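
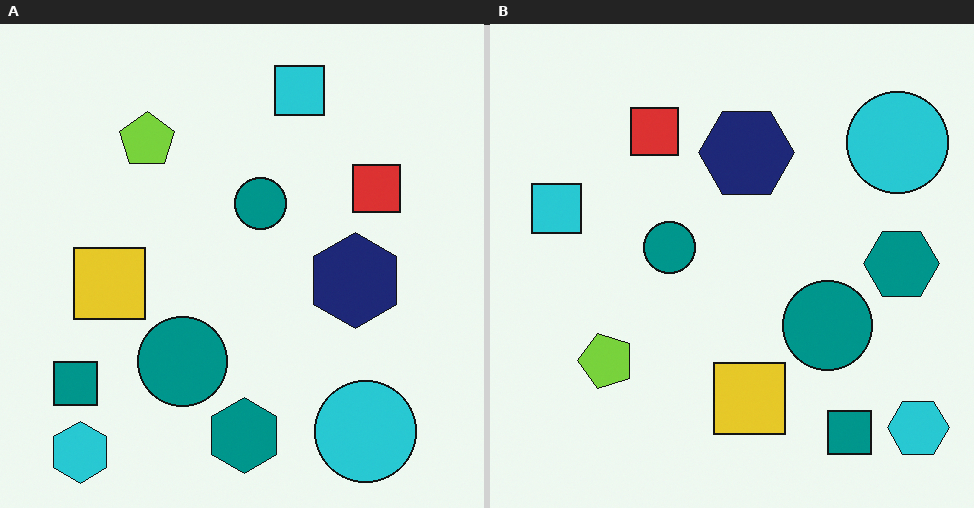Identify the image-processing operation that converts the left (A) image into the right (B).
The transformation is: rotated 90° counter-clockwise.

The cyan hexagon sits in the bottom-left of the left (A) image and the bottom-right of the right (B) — consistent with a whole-image 90° counter-clockwise rotation.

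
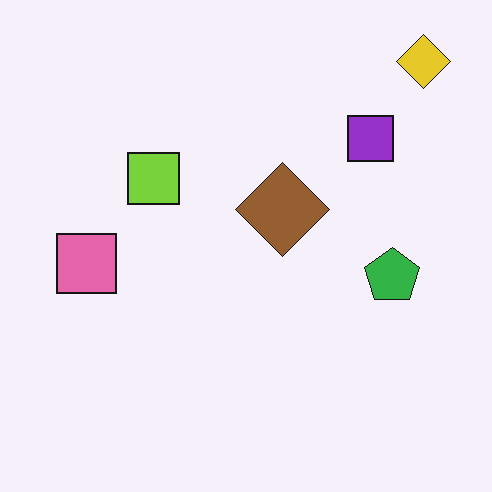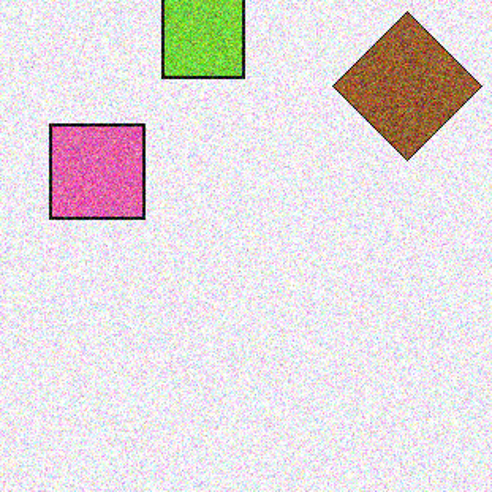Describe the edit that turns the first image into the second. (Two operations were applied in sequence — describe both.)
Degraded with a thick layer of grain, then cropped to a modestly smaller region and rescaled.

Random speckle covers the whole image, including the flat background. The visible shapes are larger and the field of view is narrower; shapes near the original edges may be partly or wholly outside the frame — a crop-and-rescale.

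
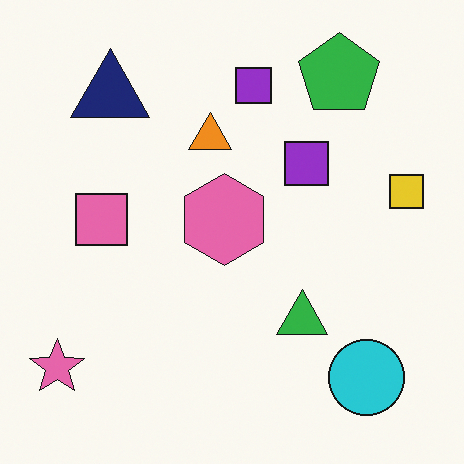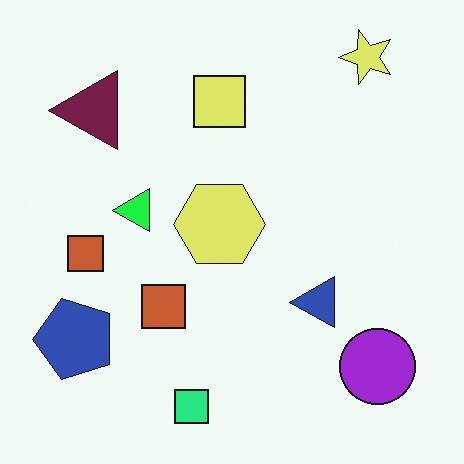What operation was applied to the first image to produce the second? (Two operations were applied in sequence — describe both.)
The second image is the first hue-shifted through roughly a third of the color wheel, then transposed (reflected across the top-left ↔ bottom-right diagonal).

Every shape's color has rotated by the same amount around the hue wheel — a uniform hue shift. Shapes have swapped their row and column positions — what was in the top-right is now in the bottom-left — a diagonal reflection.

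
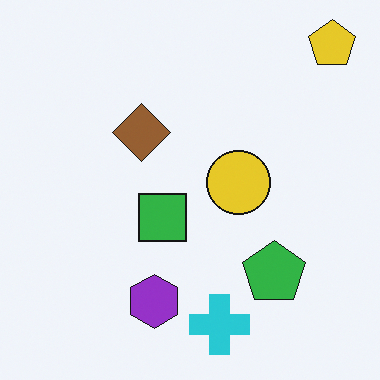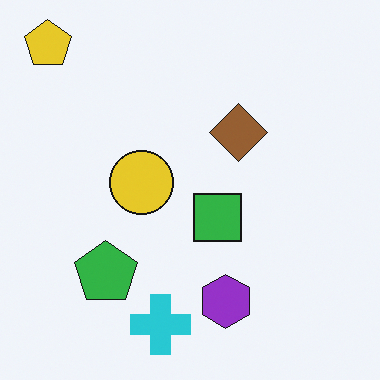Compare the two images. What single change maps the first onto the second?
The transformation is: flipped horizontally (left ↔ right).

The yellow pentagon is in the top-right of the first image and the top-left of the second — shapes on opposite sides of the vertical midline have swapped in a mirror flip.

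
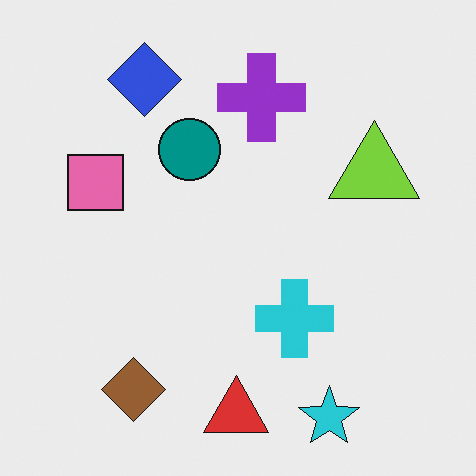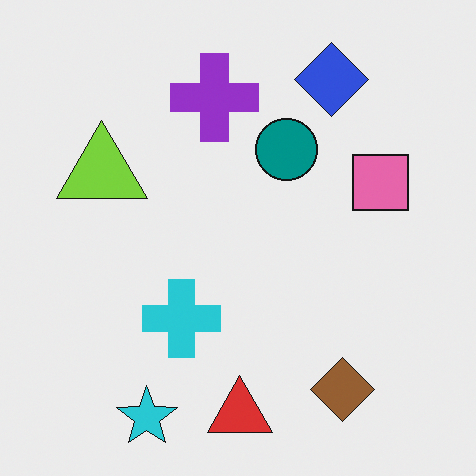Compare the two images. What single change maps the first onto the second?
The image was flipped horizontally (left ↔ right).

The pink square is in the left of the first image and the right of the second — shapes on opposite sides of the vertical midline have swapped in a mirror flip.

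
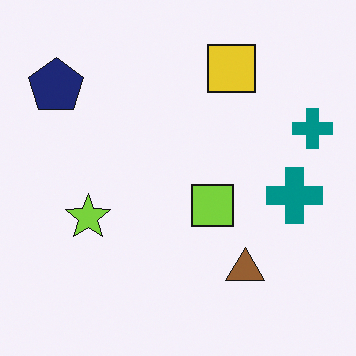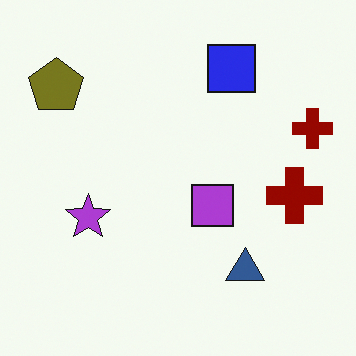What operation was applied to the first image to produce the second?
The transformation is: hue-shifted through roughly half the color wheel.

Every shape's color has rotated by the same amount around the hue wheel — a uniform hue shift.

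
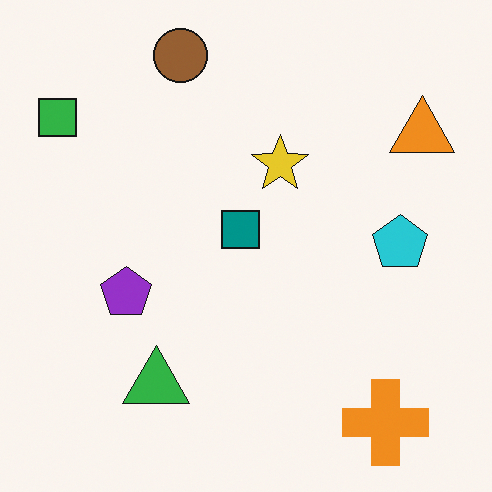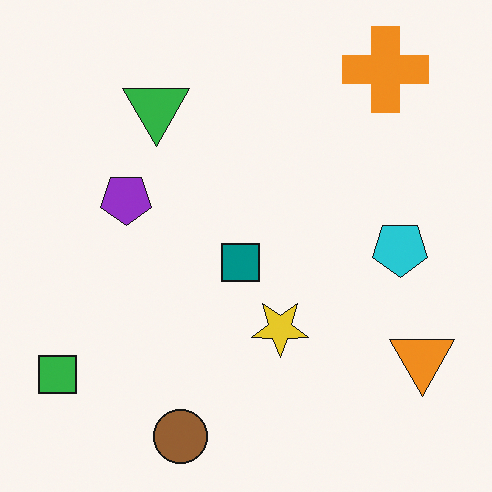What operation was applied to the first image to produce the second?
It was flipped vertically (top ↔ bottom).

The brown circle is in the top of the first image and the bottom of the second — shapes on opposite sides of the horizontal midline have swapped in a mirror flip.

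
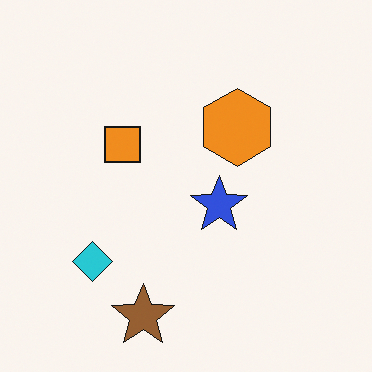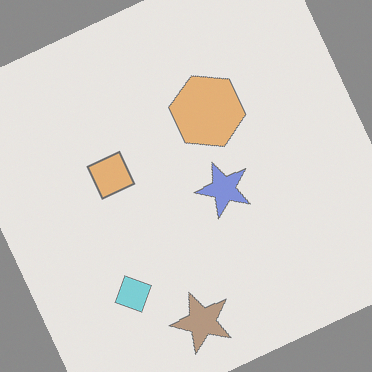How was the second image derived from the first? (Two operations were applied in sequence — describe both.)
The image was rotated counter-clockwise by a moderate amount, then given much lower contrast.

Every shape is tilted by the same angle and the image corners show triangular fill wedges — a whole-image rotation by a non-right angle. Tones are pushed toward mid-grey across the whole image — a global contrast change.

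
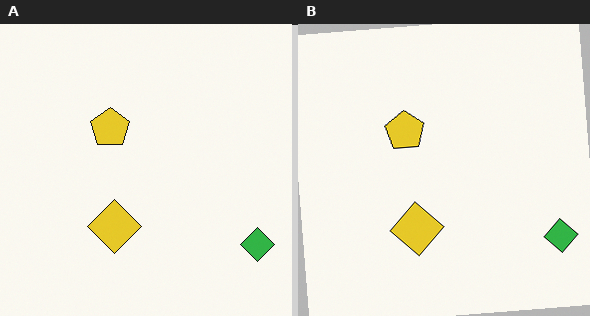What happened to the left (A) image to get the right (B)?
It was rotated counter-clockwise by a few degrees.

Every shape is tilted by the same angle and the image corners show triangular fill wedges — a whole-image rotation by a non-right angle.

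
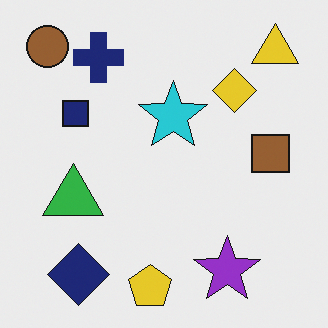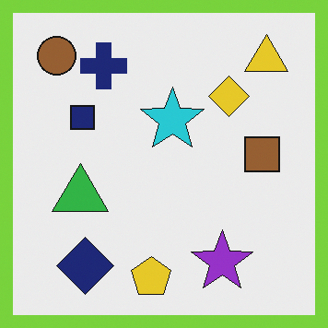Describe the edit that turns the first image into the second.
This is the original image framed with a lime border.

A solid lime frame runs around the edge of the second image, with the content slightly shrunk inside it.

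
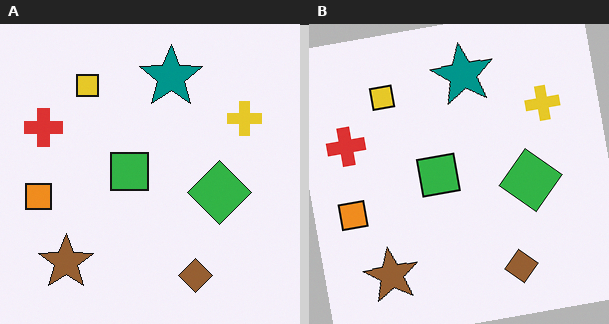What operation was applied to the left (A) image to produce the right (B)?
The image was rotated counter-clockwise by a small amount.

Every shape is tilted by the same angle and the image corners show triangular fill wedges — a whole-image rotation by a non-right angle.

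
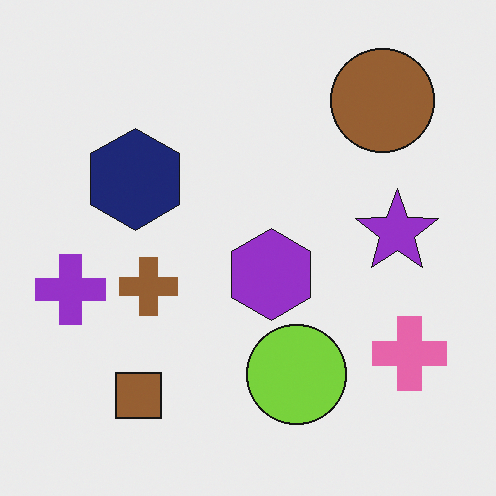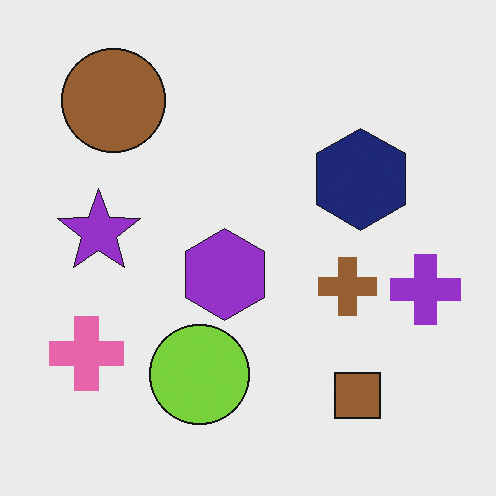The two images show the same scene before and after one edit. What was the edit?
This is the original image flipped horizontally (left ↔ right).

The purple cross is in the left of the first image and the right of the second — shapes on opposite sides of the vertical midline have swapped in a mirror flip.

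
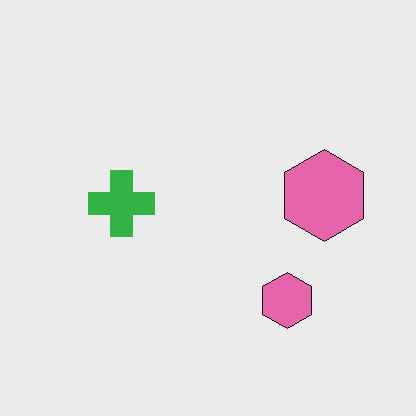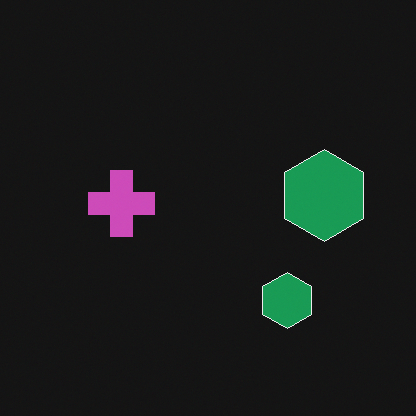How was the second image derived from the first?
The transformation is: color-inverted (negative).

The light background has become dark and every shape's color is its complement — a photographic negative.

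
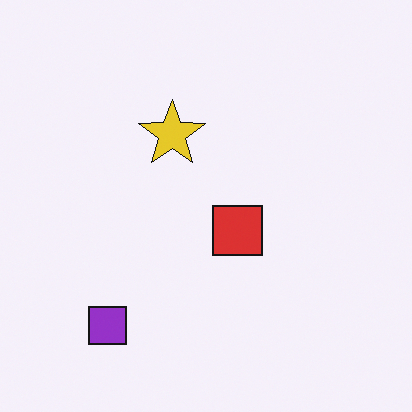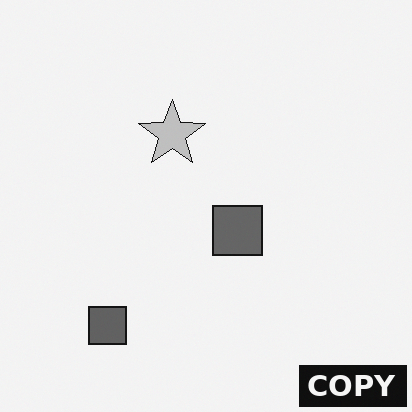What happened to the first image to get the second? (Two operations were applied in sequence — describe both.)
Converted to grayscale, then watermarked with the text "COPY" in the lower-right corner.

All color is removed — every shape is now a shade of grey. A dark label reading "COPY" appears in the lower-right corner.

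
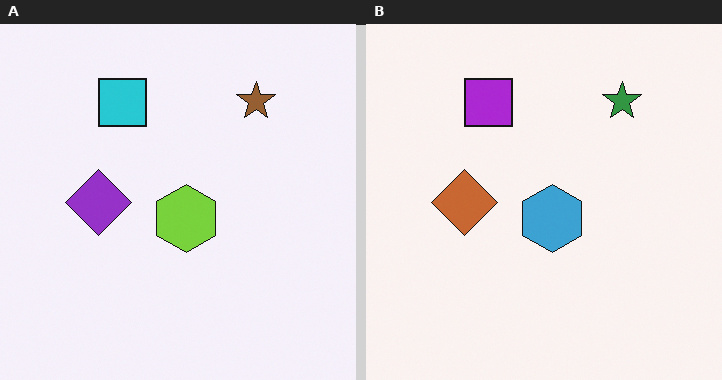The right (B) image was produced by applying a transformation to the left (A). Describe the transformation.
The image was hue-shifted noticeably.

Every shape's color has rotated by the same amount around the hue wheel — a uniform hue shift.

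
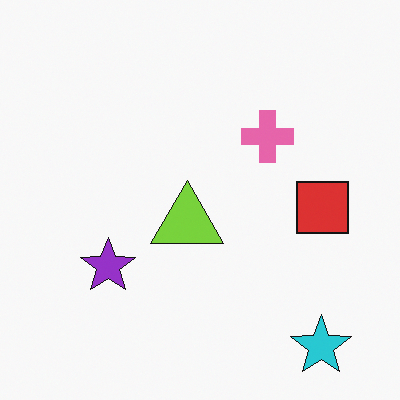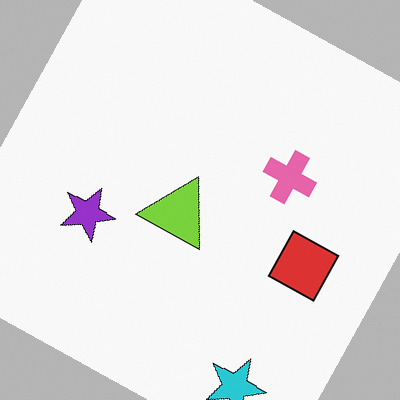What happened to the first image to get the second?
This is the original image rotated clockwise by a clearly visible amount.

Every shape is tilted by the same angle and the image corners show triangular fill wedges — a whole-image rotation by a non-right angle.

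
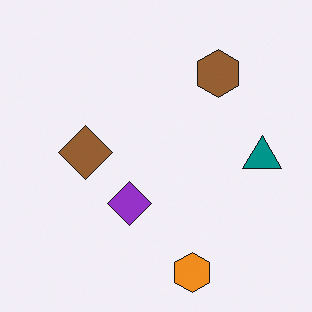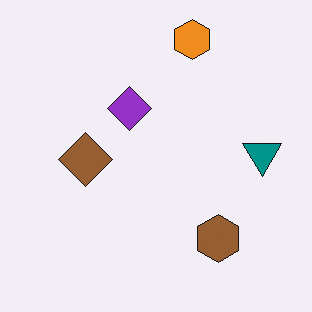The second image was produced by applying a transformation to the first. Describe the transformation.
It was flipped vertically (top ↔ bottom).

The orange hexagon is in the bottom of the first image and the top of the second — shapes on opposite sides of the horizontal midline have swapped in a mirror flip.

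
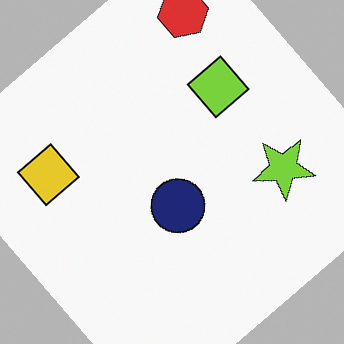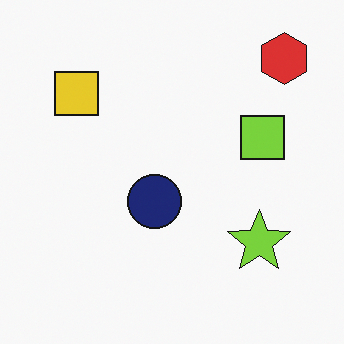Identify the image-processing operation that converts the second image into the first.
It was rotated counter-clockwise by a large amount — several tens of degrees.

Every shape is tilted by the same angle and the image corners show triangular fill wedges — a whole-image rotation by a non-right angle.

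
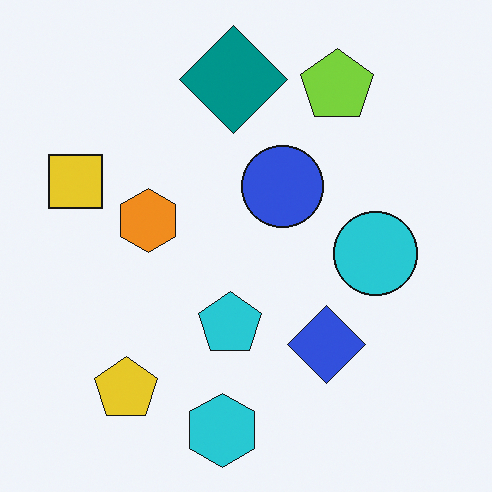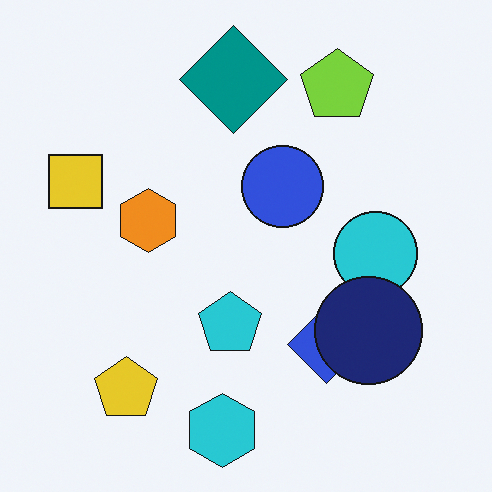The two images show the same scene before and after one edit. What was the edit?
The image was overlaid with an additional navy circle.

A navy circle appears in the second image that is absent from the first.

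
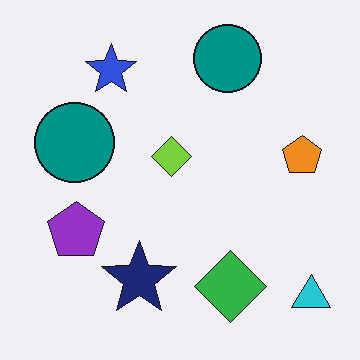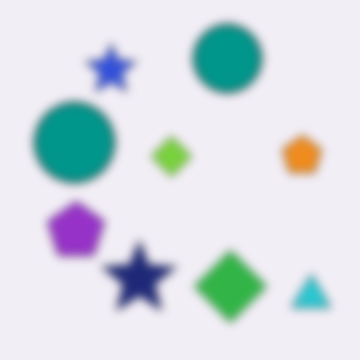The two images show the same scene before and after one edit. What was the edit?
Moderately blurred.

Shape edges and outlines are uniformly softened across the whole image.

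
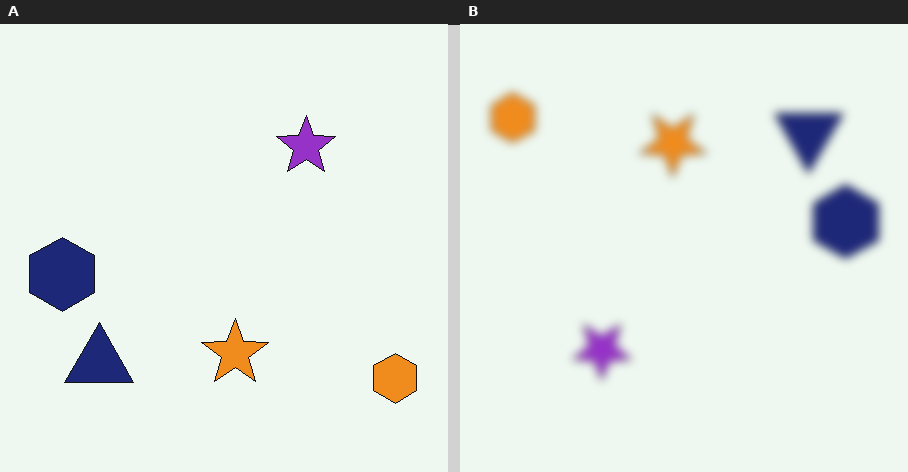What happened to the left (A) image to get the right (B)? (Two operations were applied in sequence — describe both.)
The transformation is: moderately blurred, then rotated 180°.

Shape edges and outlines are uniformly softened across the whole image. The orange hexagon sits in the bottom-right of the left (A) image and the top-left of the right (B) — consistent with a whole-image 180° rotation.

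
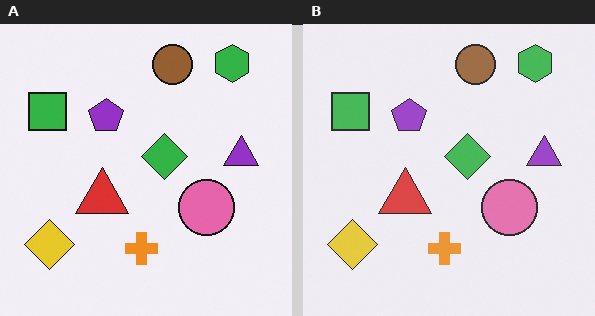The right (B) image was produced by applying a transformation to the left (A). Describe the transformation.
It was given slightly reduced contrast.

Tones are pushed toward mid-grey across the whole image — a global contrast change.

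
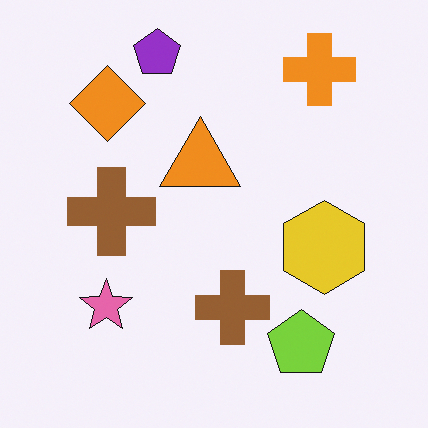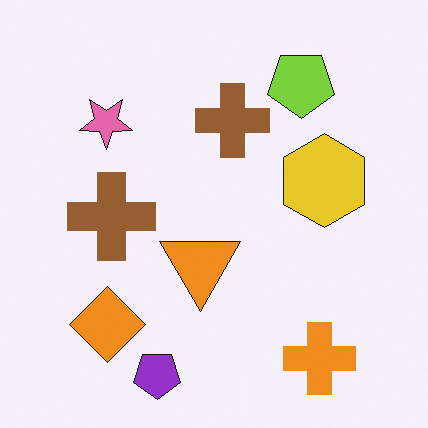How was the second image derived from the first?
It was flipped vertically (top ↔ bottom).

The purple pentagon is in the top of the first image and the bottom of the second — shapes on opposite sides of the horizontal midline have swapped in a mirror flip.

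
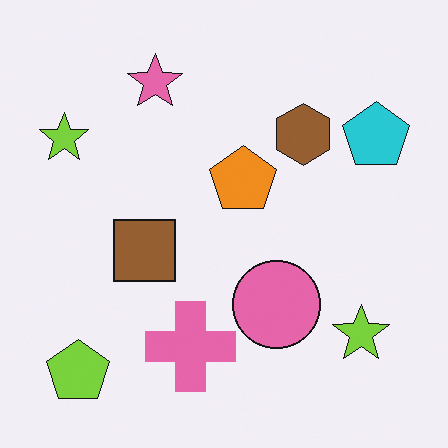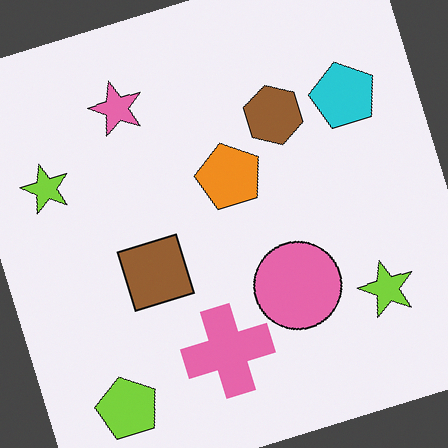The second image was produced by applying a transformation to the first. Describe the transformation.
The transformation is: rotated counter-clockwise by a clearly visible amount.

Every shape is tilted by the same angle and the image corners show triangular fill wedges — a whole-image rotation by a non-right angle.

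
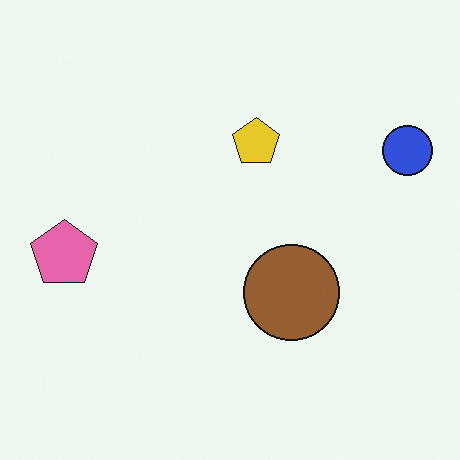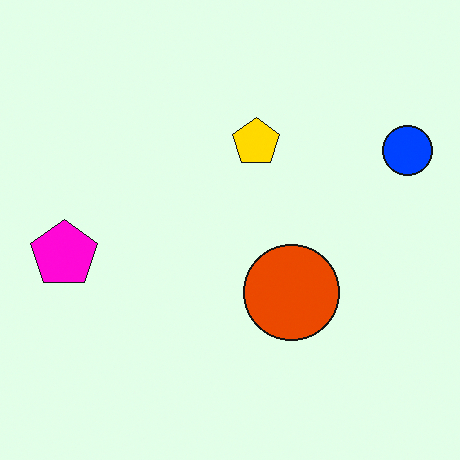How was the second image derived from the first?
This is the original image made much more vivid (saturation change).

All colors are more vivid — a global saturation change.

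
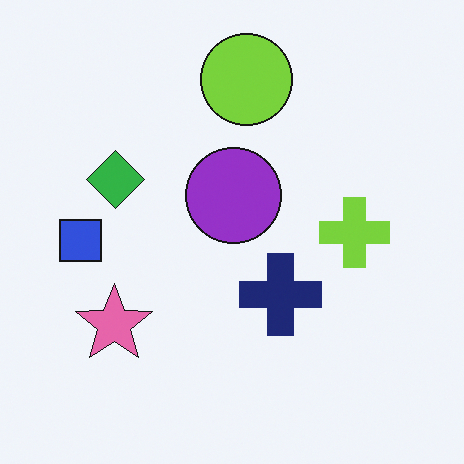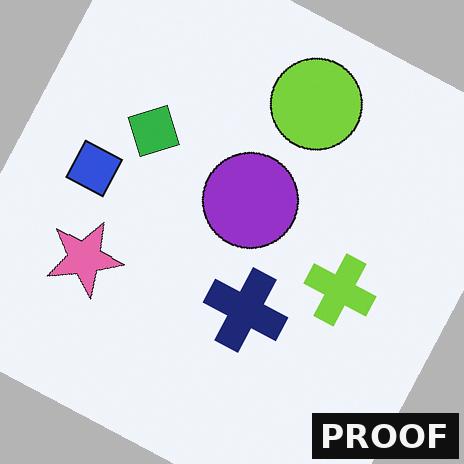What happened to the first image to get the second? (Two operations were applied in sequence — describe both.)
This is the original image rotated clockwise by a clearly visible amount, then watermarked with the text "PROOF" in the lower-right corner.

Every shape is tilted by the same angle and the image corners show triangular fill wedges — a whole-image rotation by a non-right angle. A dark label reading "PROOF" appears in the lower-right corner.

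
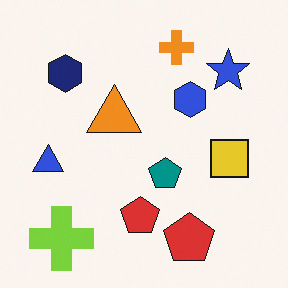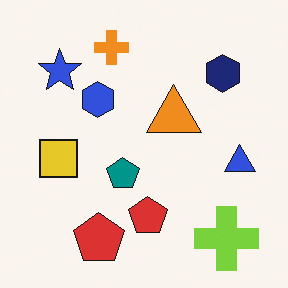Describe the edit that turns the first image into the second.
The image was flipped horizontally (left ↔ right).

The blue triangle is in the left of the first image and the right of the second — shapes on opposite sides of the vertical midline have swapped in a mirror flip.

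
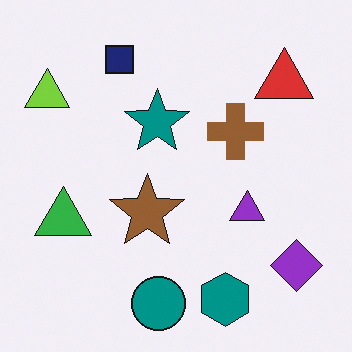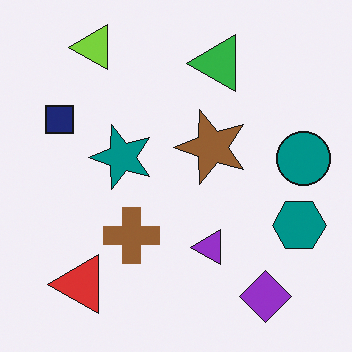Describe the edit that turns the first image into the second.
Transposed (reflected across the top-left ↔ bottom-right diagonal).

Shapes have swapped their row and column positions — what was in the top-right is now in the bottom-left — a diagonal reflection.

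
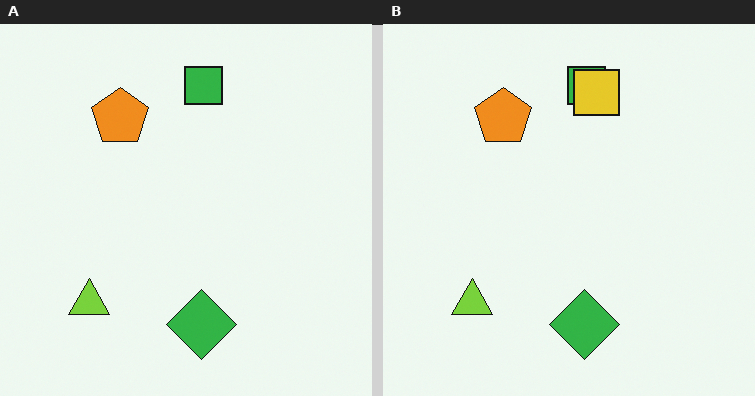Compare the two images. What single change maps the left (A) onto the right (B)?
This is the original image overlaid with an additional yellow square.

A yellow square appears in the right (B) image that is absent from the left (A).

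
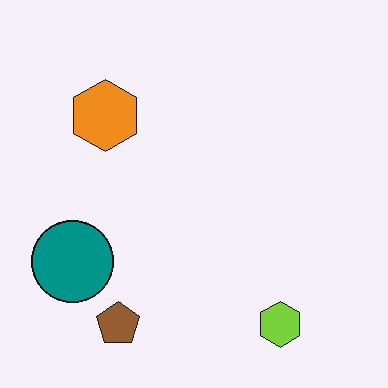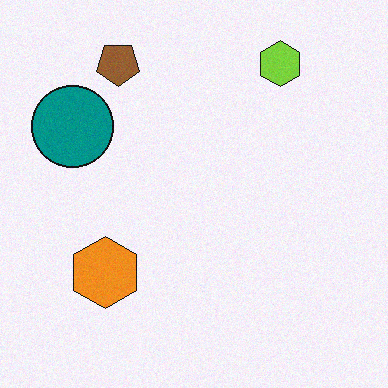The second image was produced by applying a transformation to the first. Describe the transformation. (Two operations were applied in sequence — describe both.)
The image was flipped vertically (top ↔ bottom), then degraded with subtle gaussian noise.

The lime hexagon is in the bottom-right of the first image and the top-right of the second — shapes on opposite sides of the horizontal midline have swapped in a mirror flip. Random speckle covers the whole image, including the flat background.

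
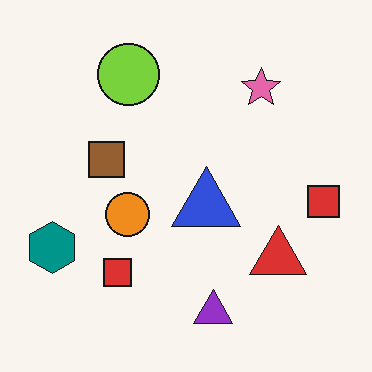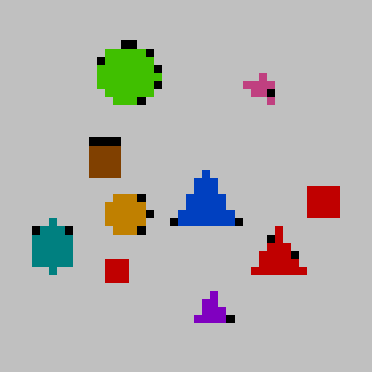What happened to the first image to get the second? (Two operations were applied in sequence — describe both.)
This is the original image heavily posterized to just a handful of flat colors, then pixelated into visible square blocks.

Each flat color has snapped to a coarser quantized level — most visibly, the near-white background has dropped to a flat grey. Shapes are reduced to large square blocks; fine edges and outlines are lost — a downscale-then-upscale (mosaic) effect.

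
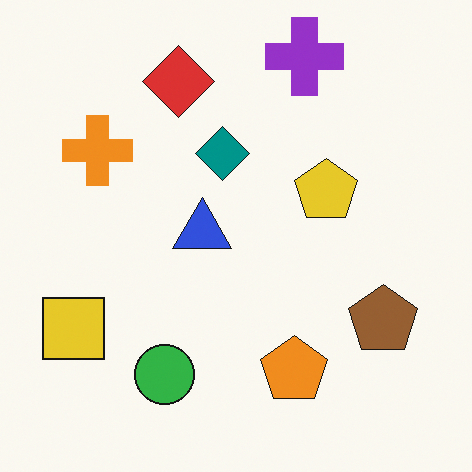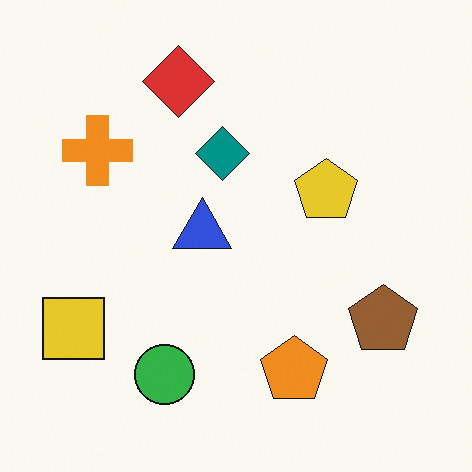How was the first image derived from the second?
The image was overlaid with an additional purple cross.

A purple cross appears in the first image that is absent from the second.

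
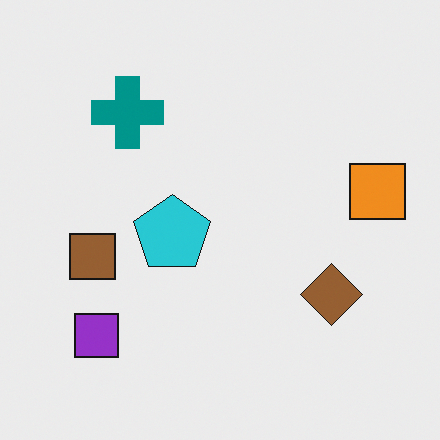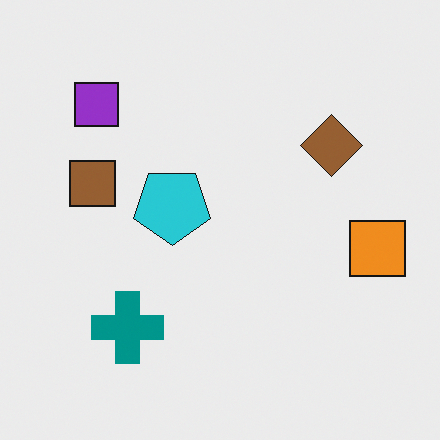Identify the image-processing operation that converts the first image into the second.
This is the original image flipped vertically (top ↔ bottom).

The purple square is in the bottom-left of the first image and the top-left of the second — shapes on opposite sides of the horizontal midline have swapped in a mirror flip.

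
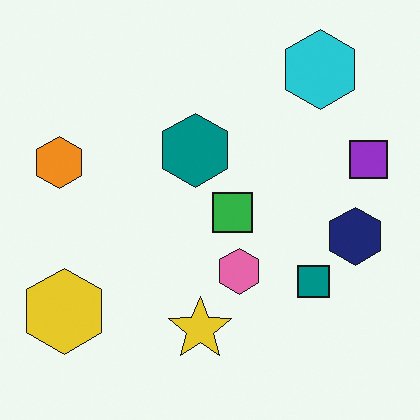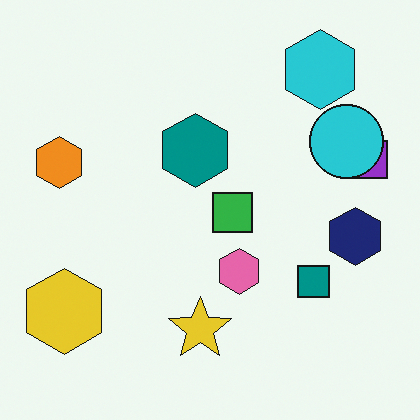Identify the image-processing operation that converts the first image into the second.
It was overlaid with an additional cyan circle.

A cyan circle appears in the second image that is absent from the first.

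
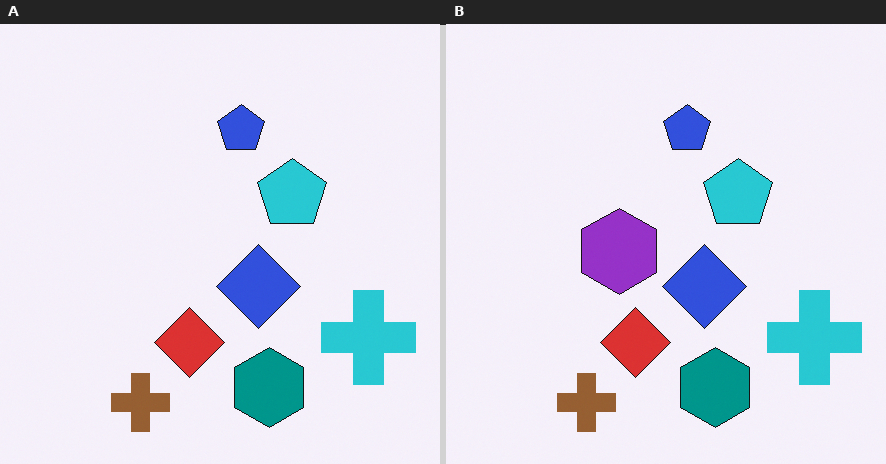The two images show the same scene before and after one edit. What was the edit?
The image was overlaid with an additional purple hexagon.

A purple hexagon appears in the right (B) image that is absent from the left (A).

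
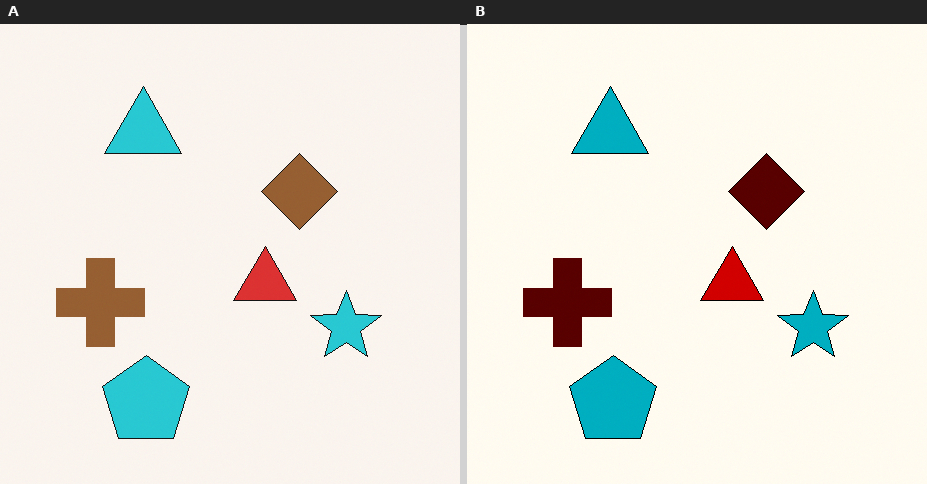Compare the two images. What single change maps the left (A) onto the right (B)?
The right (B) image is the left (A) boosted in contrast.

Tones are pushed away from mid-grey across the whole image — a global contrast change.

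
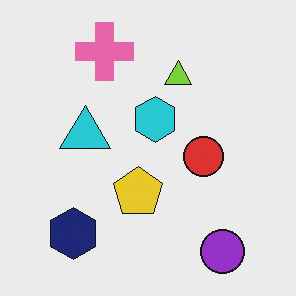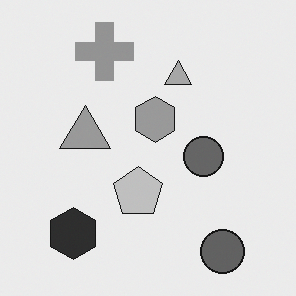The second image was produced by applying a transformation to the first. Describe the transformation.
The second image is the first converted to grayscale.

All color is removed — every shape is now a shade of grey.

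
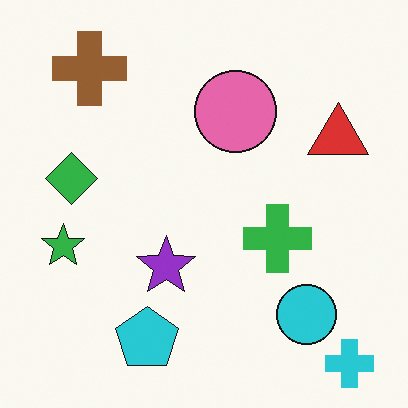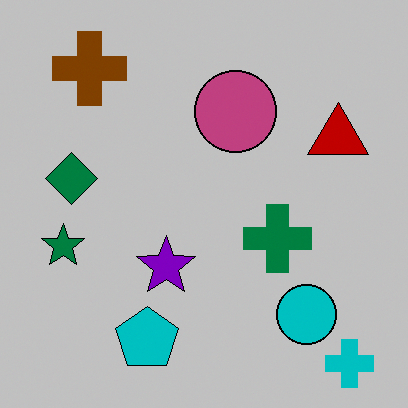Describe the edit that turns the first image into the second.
The transformation is: aggressively posterized.

Each flat color has snapped to a coarser quantized level — most visibly, the near-white background has dropped to a flat grey.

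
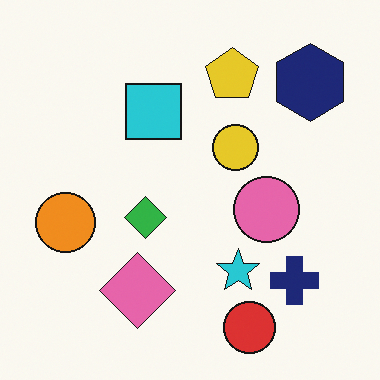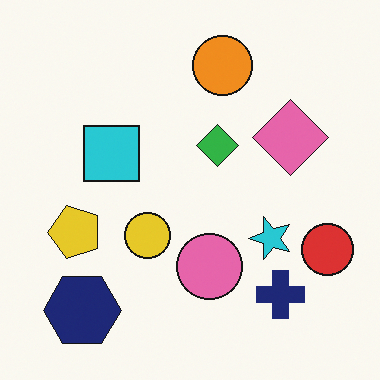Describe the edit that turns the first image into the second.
Transposed (reflected across the top-left ↔ bottom-right diagonal).

Shapes have swapped their row and column positions — what was in the top-right is now in the bottom-left — a diagonal reflection.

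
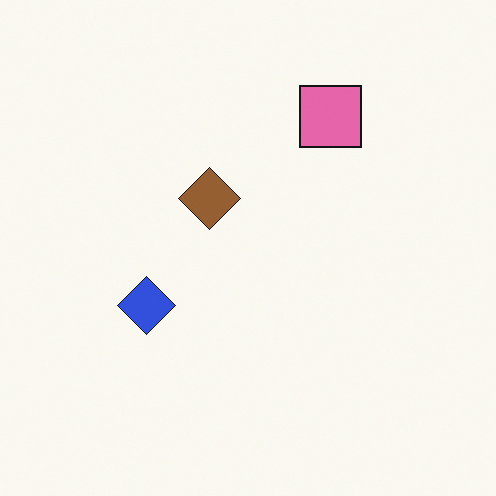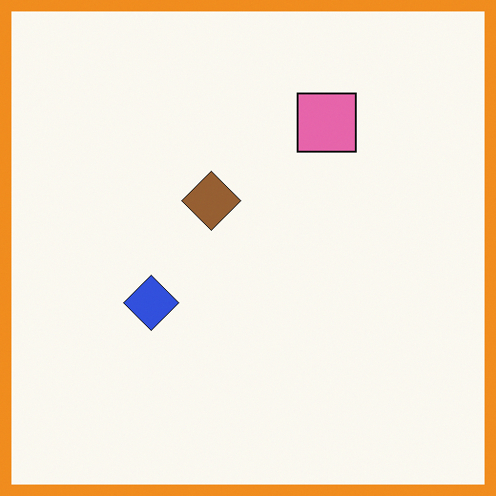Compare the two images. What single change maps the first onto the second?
The image was framed with a orange border.

A solid orange frame runs around the edge of the second image, with the content slightly shrunk inside it.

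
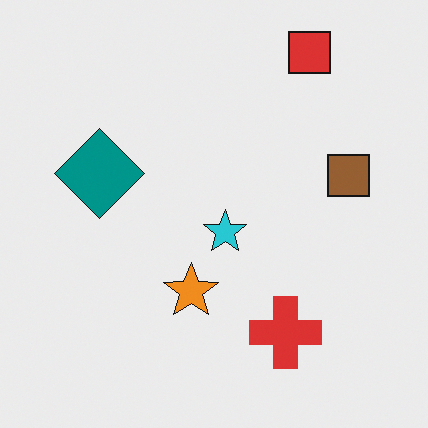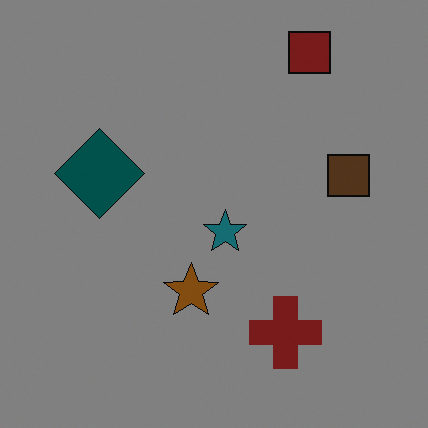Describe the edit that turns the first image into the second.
It was noticeably darkened.

Every pixel — background and shapes alike — is uniformly darkened.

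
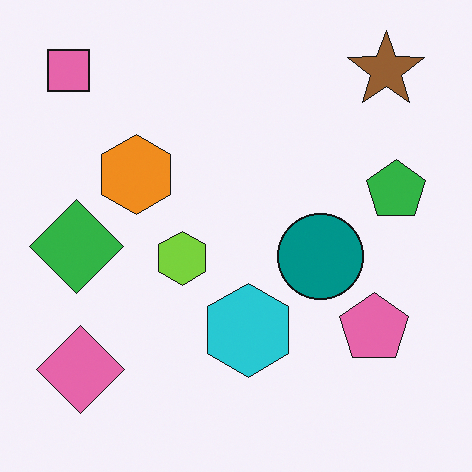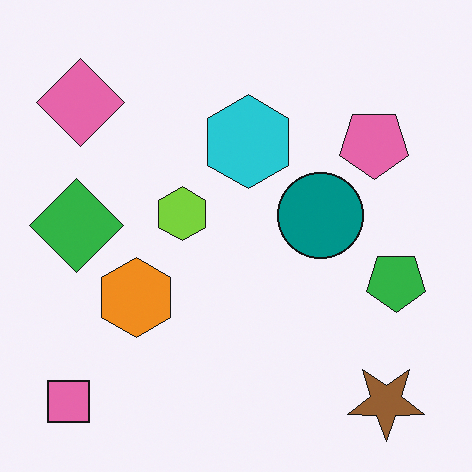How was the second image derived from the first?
This is the original image flipped vertically (top ↔ bottom).

The brown star is in the top-right of the first image and the bottom-right of the second — shapes on opposite sides of the horizontal midline have swapped in a mirror flip.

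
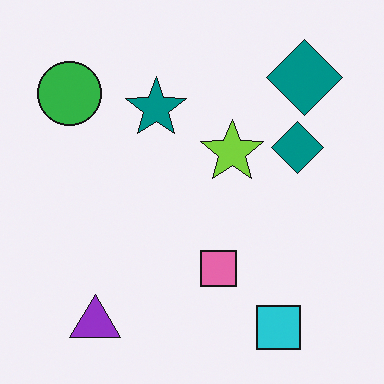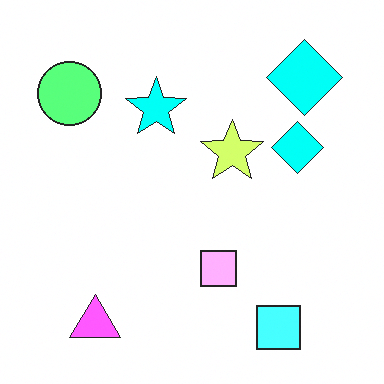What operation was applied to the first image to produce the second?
The transformation is: brightened a lot.

Every pixel — background and shapes alike — is uniformly brightened.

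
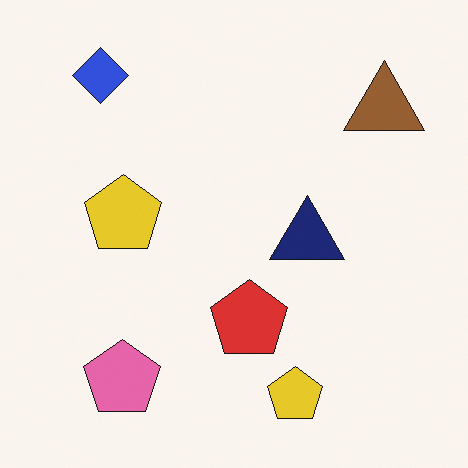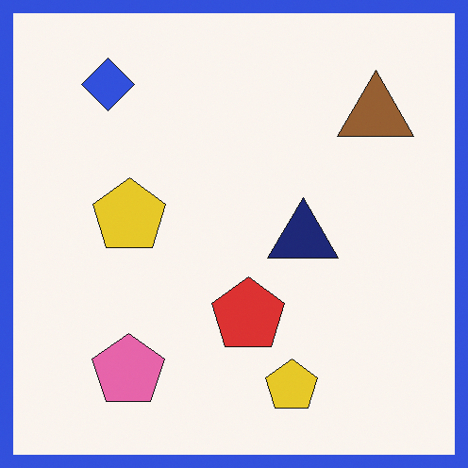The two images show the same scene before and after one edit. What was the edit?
It was framed with a blue border.

A solid blue frame runs around the edge of the second image, with the content slightly shrunk inside it.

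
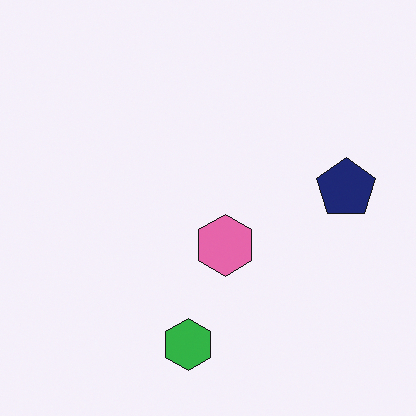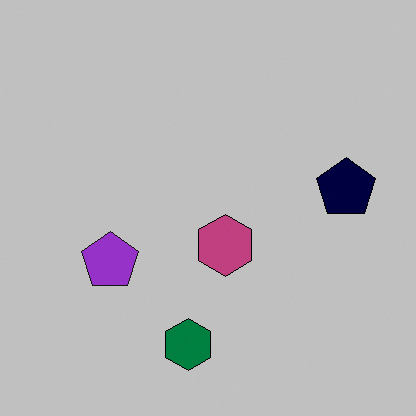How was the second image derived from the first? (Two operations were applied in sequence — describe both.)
Aggressively posterized, then overlaid with an additional purple pentagon.

Each flat color has snapped to a coarser quantized level — most visibly, the near-white background has dropped to a flat grey. A purple pentagon appears in the second image that is absent from the first.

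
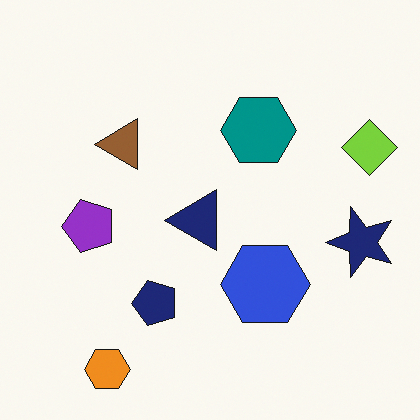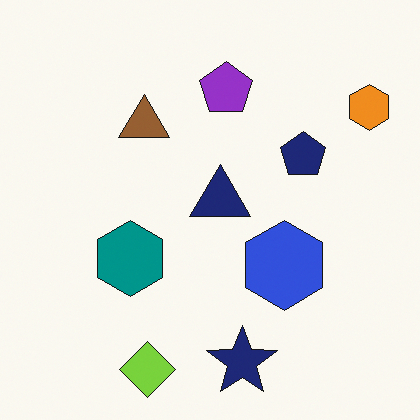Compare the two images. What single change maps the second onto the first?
The transformation is: transposed (reflected across the top-left ↔ bottom-right diagonal).

Shapes have swapped their row and column positions — what was in the top-right is now in the bottom-left — a diagonal reflection.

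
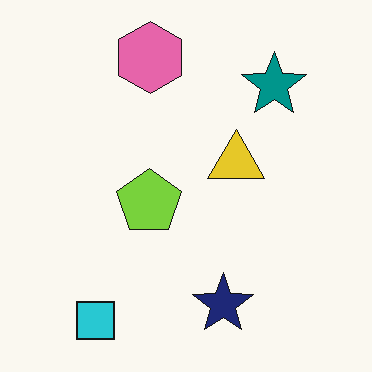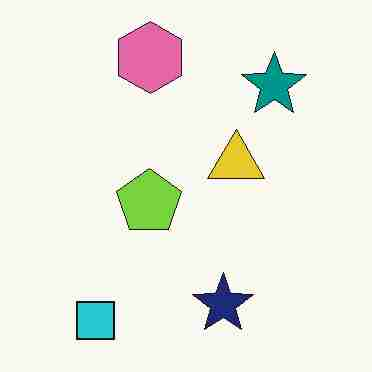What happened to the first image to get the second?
The image was degraded with heavy JPEG compression.

Blocky 8×8 compression artifacts appear around shape edges and the flat background shows ringing — characteristic JPEG degradation.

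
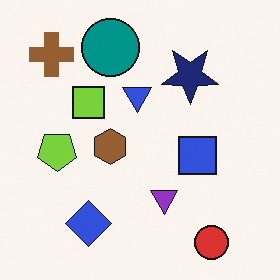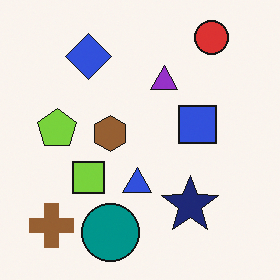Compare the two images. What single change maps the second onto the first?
It was flipped vertically (top ↔ bottom).

The red circle is in the top-right of the second image and the bottom-right of the first — shapes on opposite sides of the horizontal midline have swapped in a mirror flip.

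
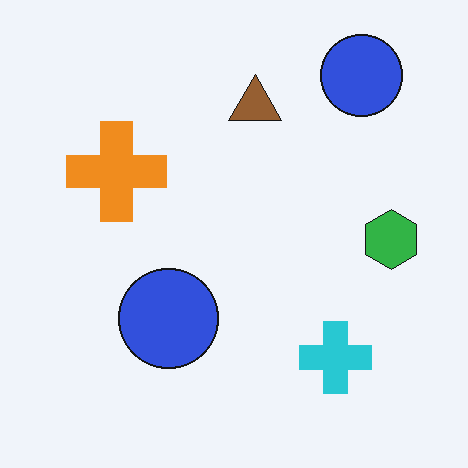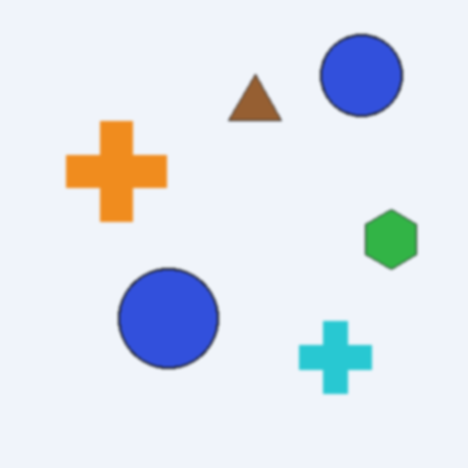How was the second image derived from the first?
The second image is the first lightly blurred.

Shape edges and outlines are uniformly softened across the whole image.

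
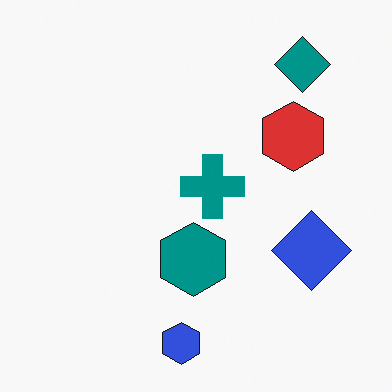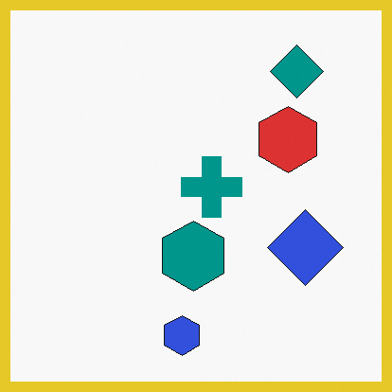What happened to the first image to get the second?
The transformation is: framed with a yellow border.

A solid yellow frame runs around the edge of the second image, with the content slightly shrunk inside it.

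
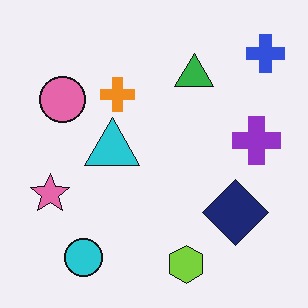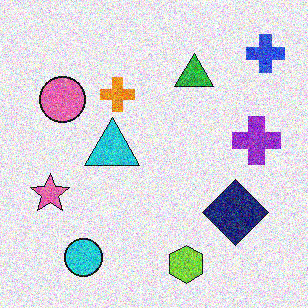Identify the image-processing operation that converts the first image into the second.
The second image is the first degraded with a thick layer of grain.

Random speckle covers the whole image, including the flat background.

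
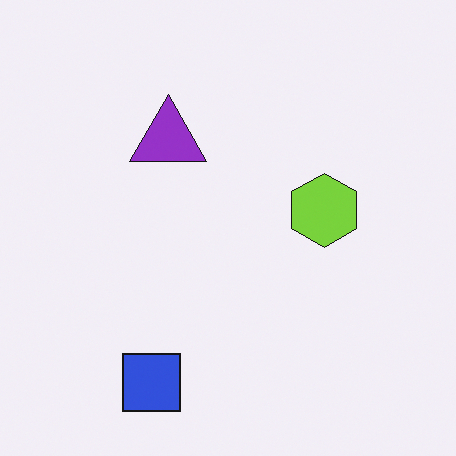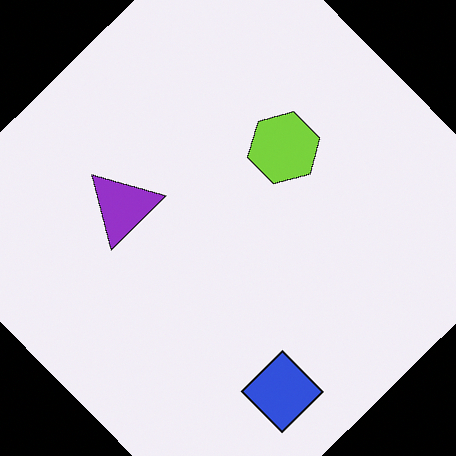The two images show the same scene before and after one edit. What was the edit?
It was rotated counter-clockwise by a large amount — several tens of degrees.

Every shape is tilted by the same angle and the image corners show triangular fill wedges — a whole-image rotation by a non-right angle.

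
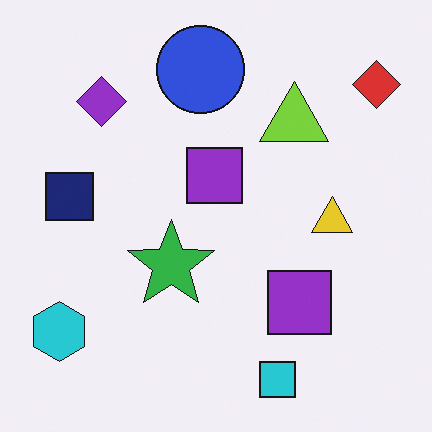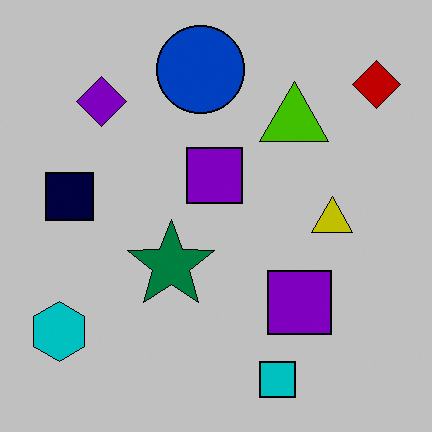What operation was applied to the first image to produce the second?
It was aggressively posterized.

Each flat color has snapped to a coarser quantized level — most visibly, the near-white background has dropped to a flat grey.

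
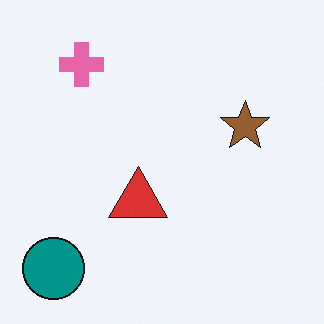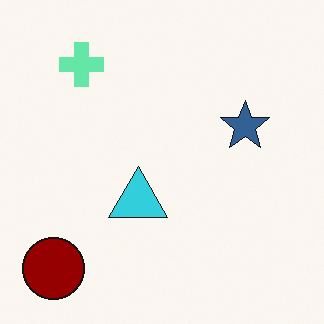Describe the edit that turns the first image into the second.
The image was hue-shifted by a large amount.

Every shape's color has rotated by the same amount around the hue wheel — a uniform hue shift.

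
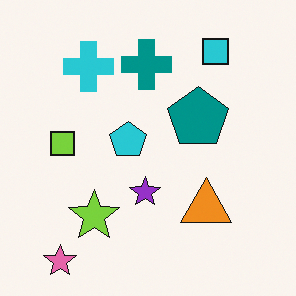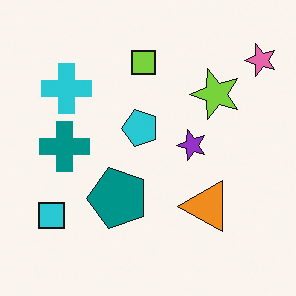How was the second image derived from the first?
The transformation is: transposed (reflected across the top-left ↔ bottom-right diagonal).

Shapes have swapped their row and column positions — what was in the top-right is now in the bottom-left — a diagonal reflection.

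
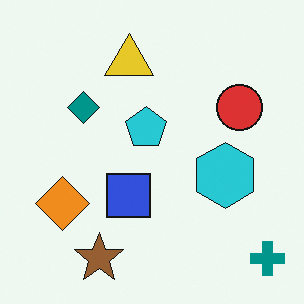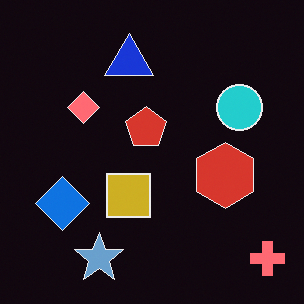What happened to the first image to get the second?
Color-inverted (negative).

The light background has become dark and every shape's color is its complement — a photographic negative.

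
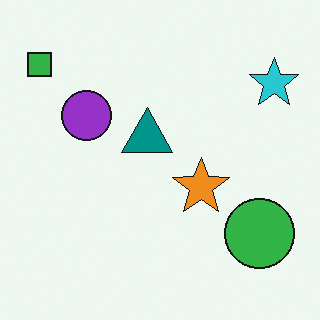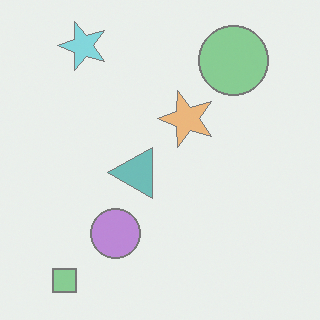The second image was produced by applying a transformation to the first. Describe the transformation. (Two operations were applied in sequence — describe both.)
The image was washed out (contrast reduced), then rotated 90° counter-clockwise.

Tones are pushed toward mid-grey across the whole image — a global contrast change. The green square sits in the top-left of the first image and the bottom-left of the second — consistent with a whole-image 90° counter-clockwise rotation.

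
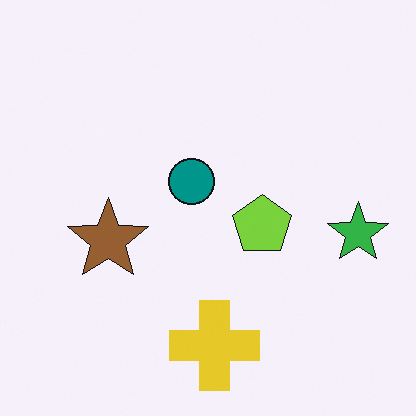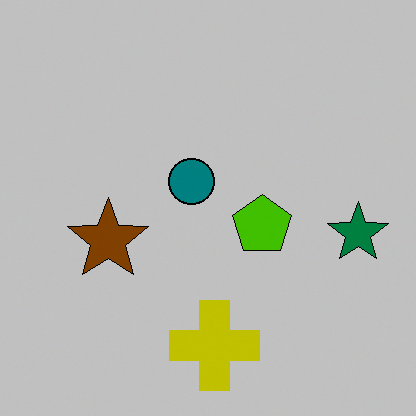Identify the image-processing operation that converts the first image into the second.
The transformation is: heavily posterized to just a handful of flat colors.

Each flat color has snapped to a coarser quantized level — most visibly, the near-white background has dropped to a flat grey.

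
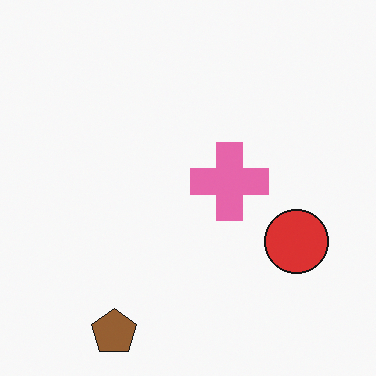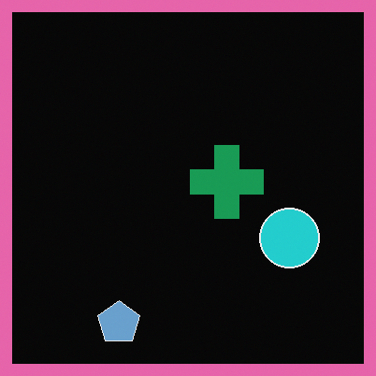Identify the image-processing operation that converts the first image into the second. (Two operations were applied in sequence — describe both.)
Color-inverted (negative), then framed with a pink border.

The light background has become dark and every shape's color is its complement — a photographic negative. A solid pink frame runs around the edge of the second image, with the content slightly shrunk inside it.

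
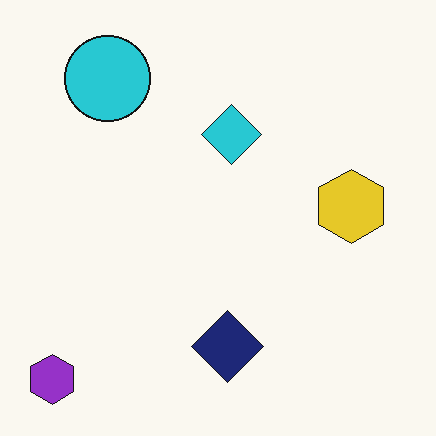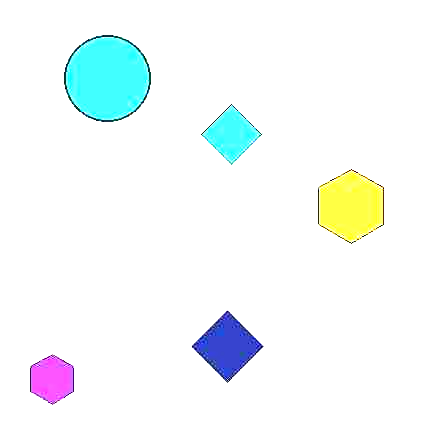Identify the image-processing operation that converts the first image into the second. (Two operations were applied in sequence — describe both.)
Degraded with heavy JPEG compression, then brightened a lot.

Blocky 8×8 compression artifacts appear around shape edges and the flat background shows ringing — characteristic JPEG degradation. Every pixel — background and shapes alike — is uniformly brightened.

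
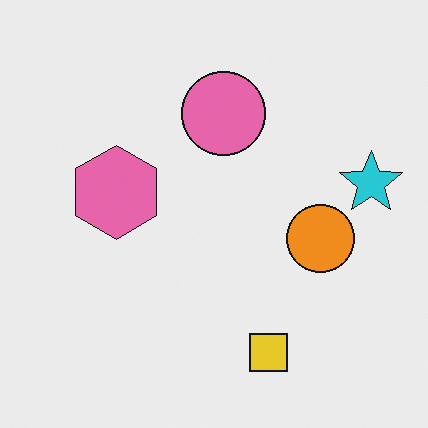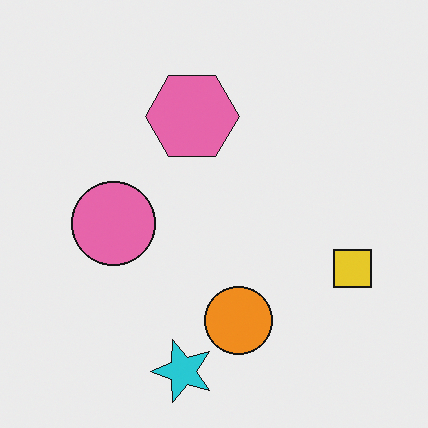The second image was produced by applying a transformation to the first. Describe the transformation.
The second image is the first transposed (reflected across the top-left ↔ bottom-right diagonal).

Shapes have swapped their row and column positions — what was in the top-right is now in the bottom-left — a diagonal reflection.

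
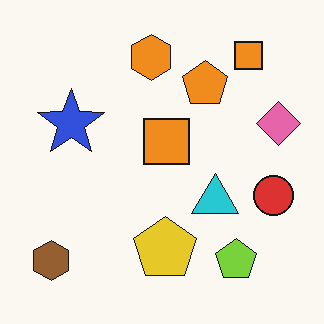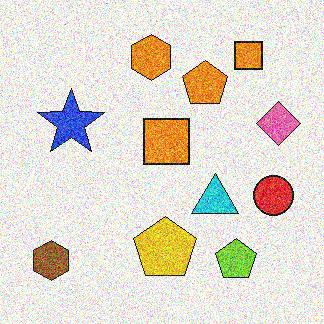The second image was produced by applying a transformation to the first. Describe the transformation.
The image was degraded with strong gaussian noise.

Random speckle covers the whole image, including the flat background.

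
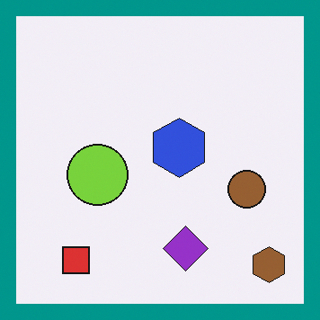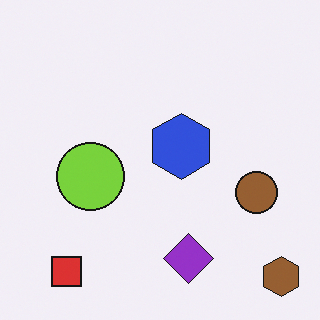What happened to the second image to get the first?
It was framed with a teal border.

A solid teal frame runs around the edge of the first image, with the content slightly shrunk inside it.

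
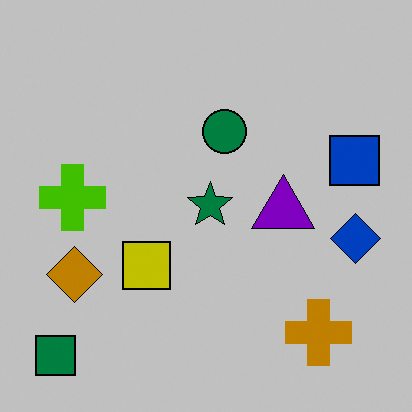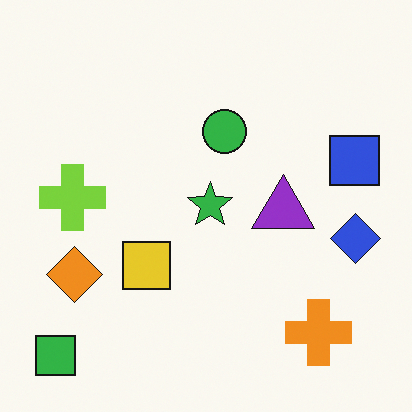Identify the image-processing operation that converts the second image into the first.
The first image is the second aggressively posterized.

Each flat color has snapped to a coarser quantized level — most visibly, the near-white background has dropped to a flat grey.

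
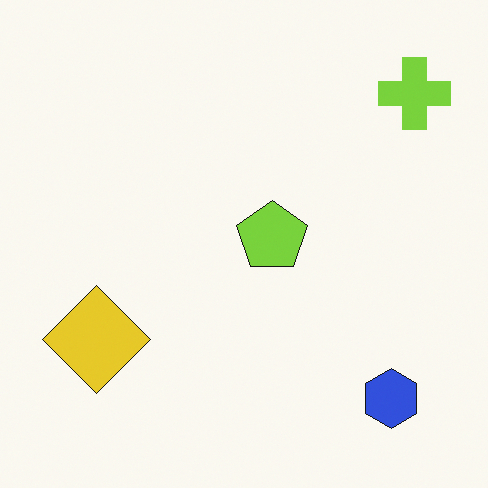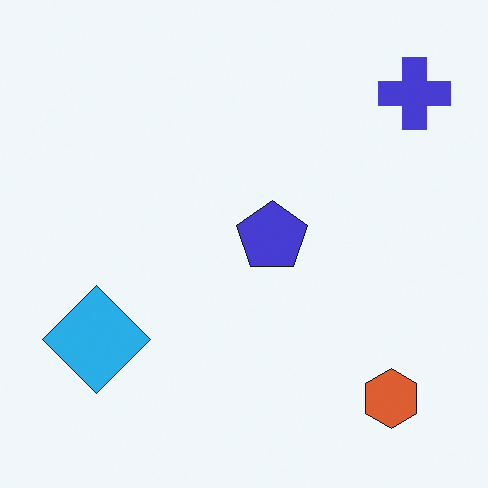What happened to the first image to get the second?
This is the original image hue-shifted by a moderate amount.

Every shape's color has rotated by the same amount around the hue wheel — a uniform hue shift.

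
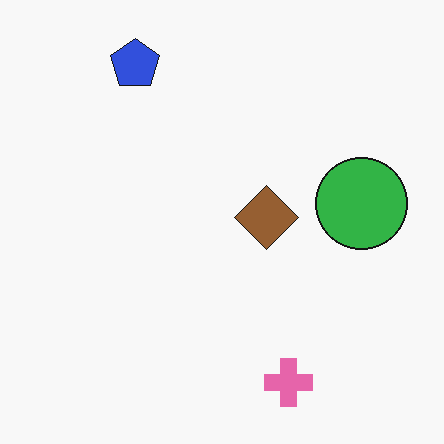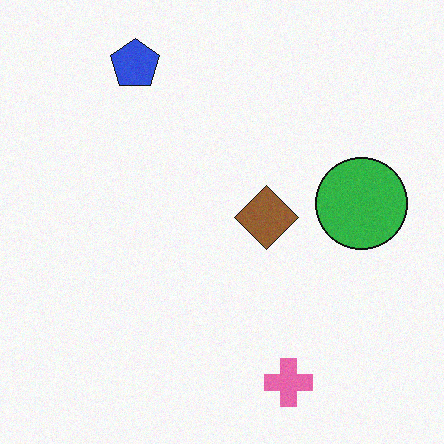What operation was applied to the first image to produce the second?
Degraded with subtle gaussian noise.

Random speckle covers the whole image, including the flat background.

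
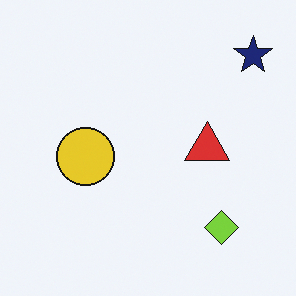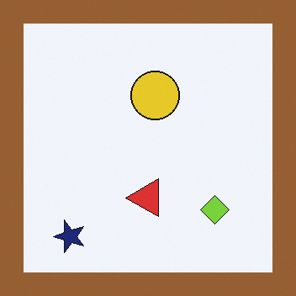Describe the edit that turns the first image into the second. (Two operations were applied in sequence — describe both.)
The transformation is: transposed (reflected across the top-left ↔ bottom-right diagonal), then framed with a brown border.

Shapes have swapped their row and column positions — what was in the top-right is now in the bottom-left — a diagonal reflection. A solid brown frame runs around the edge of the second image, with the content slightly shrunk inside it.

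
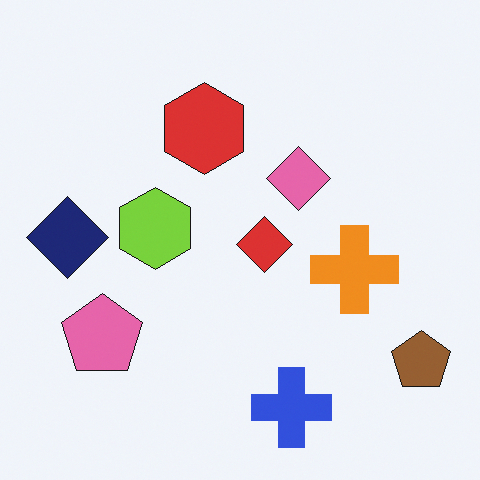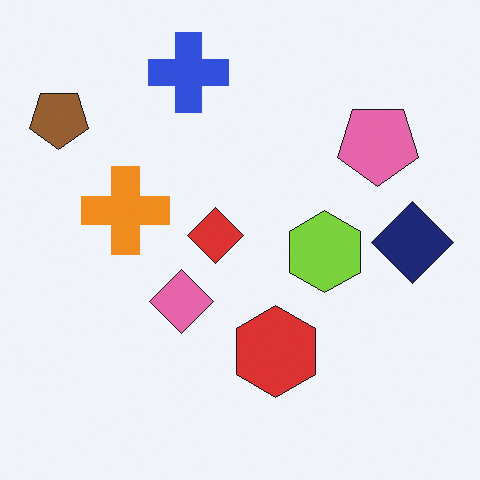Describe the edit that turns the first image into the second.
The image was rotated 180°.

The brown pentagon sits in the bottom-right of the first image and the top-left of the second — consistent with a whole-image 180° rotation.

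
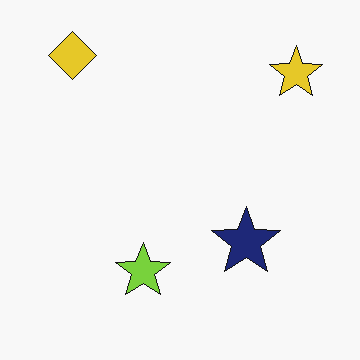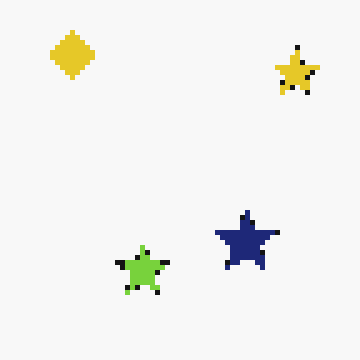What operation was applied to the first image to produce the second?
The image was lightly pixelated (a mild mosaic effect).

Shapes are reduced to large square blocks; fine edges and outlines are lost — a downscale-then-upscale (mosaic) effect.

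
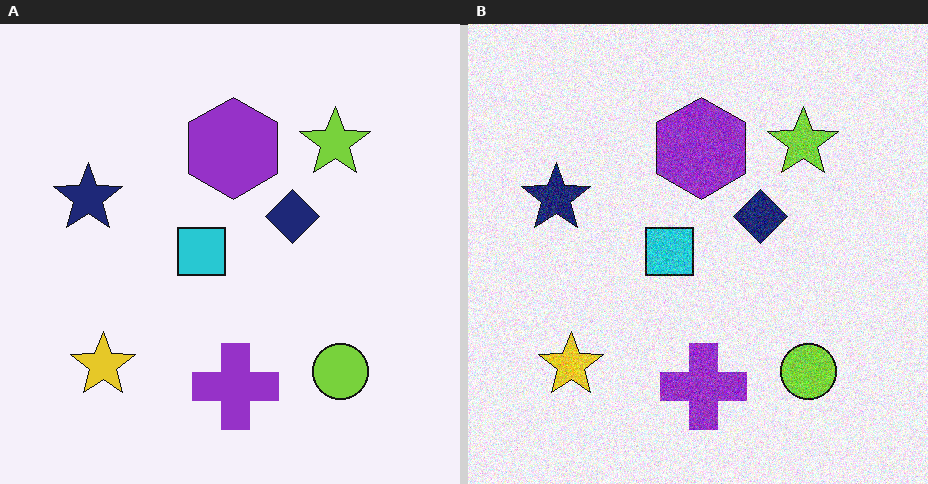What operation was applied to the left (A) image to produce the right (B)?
The transformation is: degraded with visible gaussian noise.

Random speckle covers the whole image, including the flat background.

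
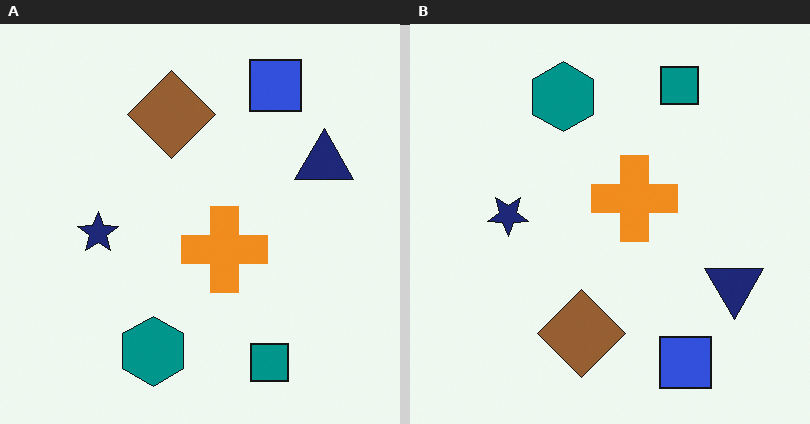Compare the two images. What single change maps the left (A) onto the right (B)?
It was flipped vertically (top ↔ bottom).

The blue square is in the top-right of the left (A) image and the bottom-right of the right (B) — shapes on opposite sides of the horizontal midline have swapped in a mirror flip.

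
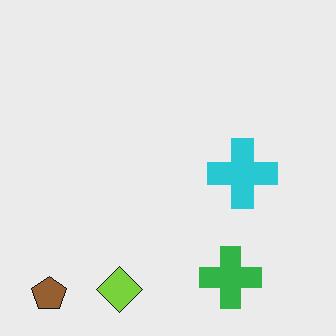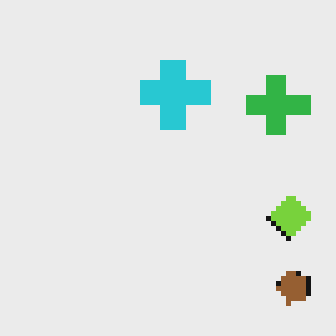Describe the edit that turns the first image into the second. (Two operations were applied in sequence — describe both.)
The image was lightly pixelated (a mild mosaic effect), then rotated 90° counter-clockwise.

Shapes are reduced to large square blocks; fine edges and outlines are lost — a downscale-then-upscale (mosaic) effect. The brown pentagon sits in the bottom-left of the first image and the bottom-right of the second — consistent with a whole-image 90° counter-clockwise rotation.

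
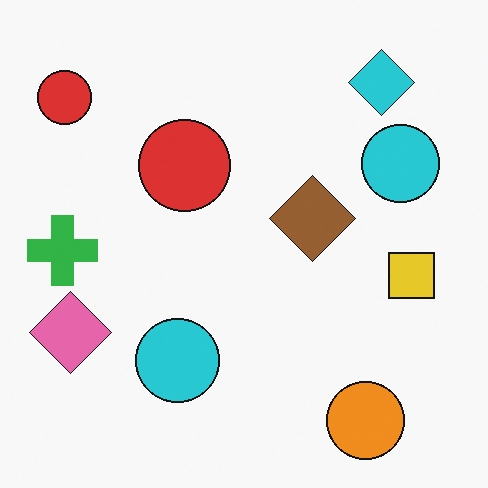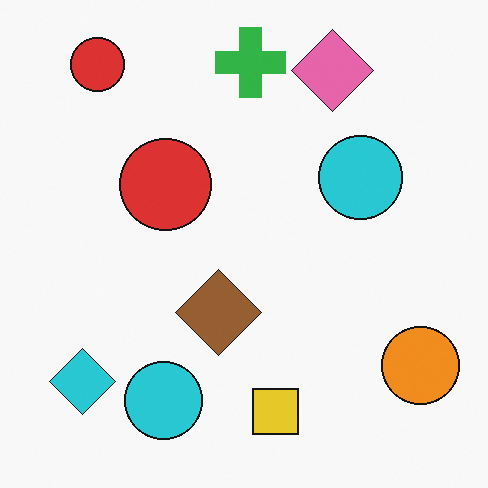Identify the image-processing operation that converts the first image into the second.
The transformation is: transposed (reflected across the top-left ↔ bottom-right diagonal).

Shapes have swapped their row and column positions — what was in the top-right is now in the bottom-left — a diagonal reflection.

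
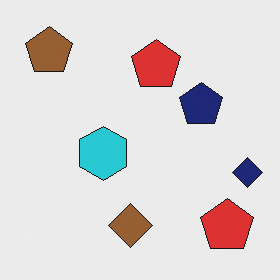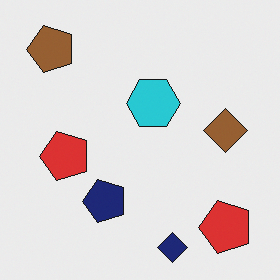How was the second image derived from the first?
This is the original image transposed (reflected across the top-left ↔ bottom-right diagonal).

Shapes have swapped their row and column positions — what was in the top-right is now in the bottom-left — a diagonal reflection.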